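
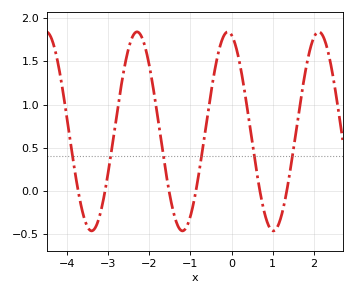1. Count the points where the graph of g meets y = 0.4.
6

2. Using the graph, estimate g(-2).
1.45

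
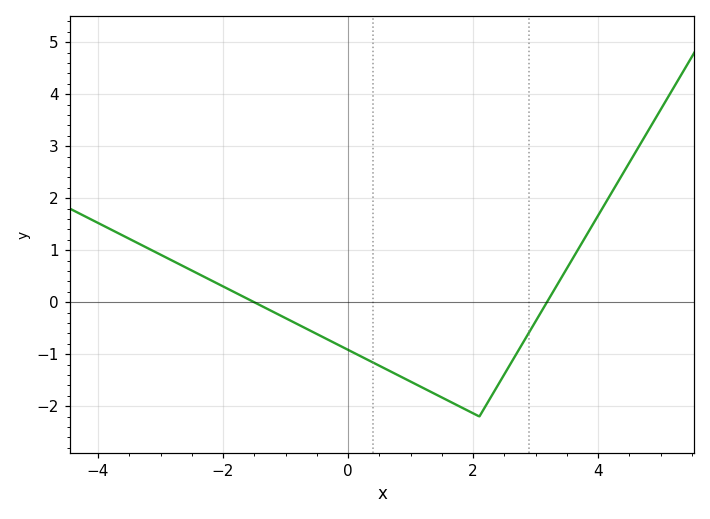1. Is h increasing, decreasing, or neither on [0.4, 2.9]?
neither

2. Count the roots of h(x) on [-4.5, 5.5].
2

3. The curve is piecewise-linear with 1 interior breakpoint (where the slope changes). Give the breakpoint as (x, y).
(2.1, -2.2)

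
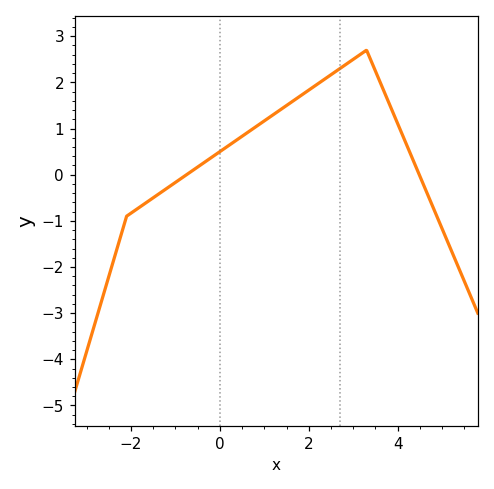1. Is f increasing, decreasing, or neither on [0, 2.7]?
increasing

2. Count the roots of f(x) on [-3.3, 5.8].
2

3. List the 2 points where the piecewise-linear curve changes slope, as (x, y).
(-2.1, -0.9); (3.3, 2.7)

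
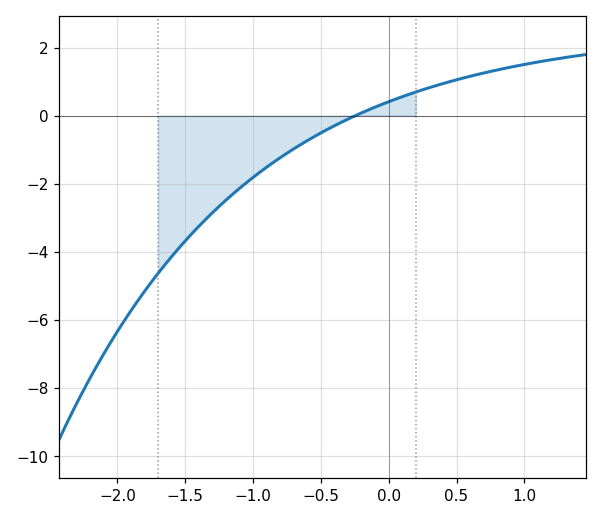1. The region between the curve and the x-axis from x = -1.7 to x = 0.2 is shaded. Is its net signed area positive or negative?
negative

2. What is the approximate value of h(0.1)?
0.557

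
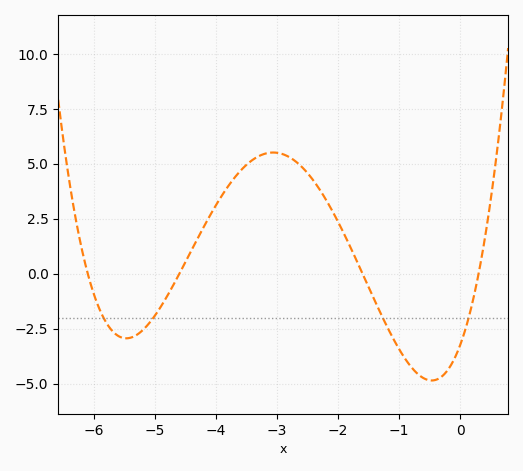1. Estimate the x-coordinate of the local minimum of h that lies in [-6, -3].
-5.47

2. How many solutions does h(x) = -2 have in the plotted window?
4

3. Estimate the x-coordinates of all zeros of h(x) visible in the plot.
-6.1, -4.6, -1.6, 0.3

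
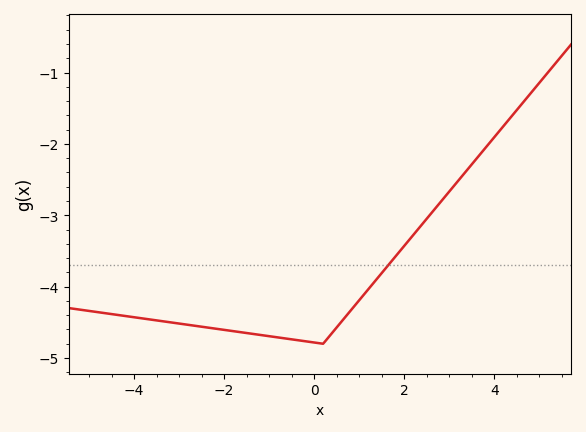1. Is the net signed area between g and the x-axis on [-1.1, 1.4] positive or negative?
negative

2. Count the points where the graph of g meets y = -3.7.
1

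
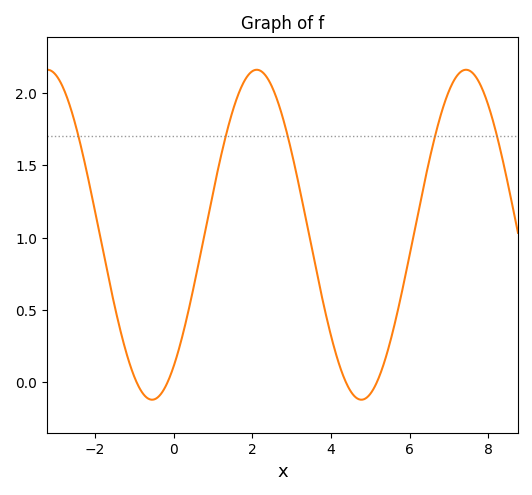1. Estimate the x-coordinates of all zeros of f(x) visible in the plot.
-1, -0.2, 4.4, 5.2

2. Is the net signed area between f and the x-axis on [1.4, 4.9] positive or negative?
positive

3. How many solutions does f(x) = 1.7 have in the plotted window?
5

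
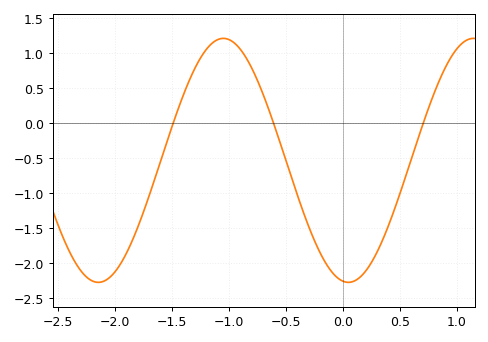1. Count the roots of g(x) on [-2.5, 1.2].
3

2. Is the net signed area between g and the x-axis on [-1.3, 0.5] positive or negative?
negative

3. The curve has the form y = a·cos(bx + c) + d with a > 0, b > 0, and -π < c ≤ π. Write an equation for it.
y = 1.74cos(2.86x + 3) - 0.53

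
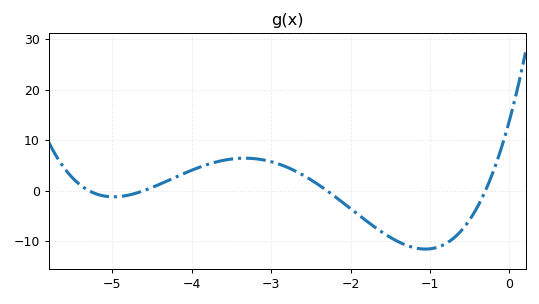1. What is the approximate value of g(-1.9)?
-5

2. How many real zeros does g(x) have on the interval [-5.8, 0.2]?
4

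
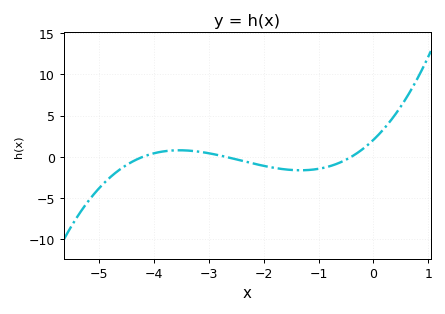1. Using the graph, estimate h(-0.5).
-0.366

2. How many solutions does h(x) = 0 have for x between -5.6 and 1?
3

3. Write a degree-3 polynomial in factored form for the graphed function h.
y = 0.45(x + 4.2)(x + 2.7)(x + 0.4)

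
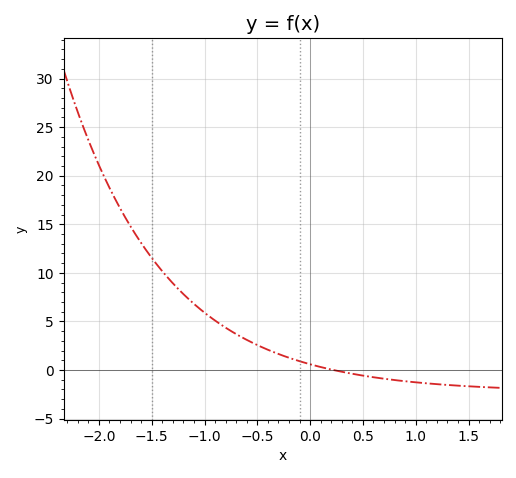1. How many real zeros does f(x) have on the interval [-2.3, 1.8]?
1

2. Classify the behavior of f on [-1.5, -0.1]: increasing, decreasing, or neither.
decreasing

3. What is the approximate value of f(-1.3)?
8.93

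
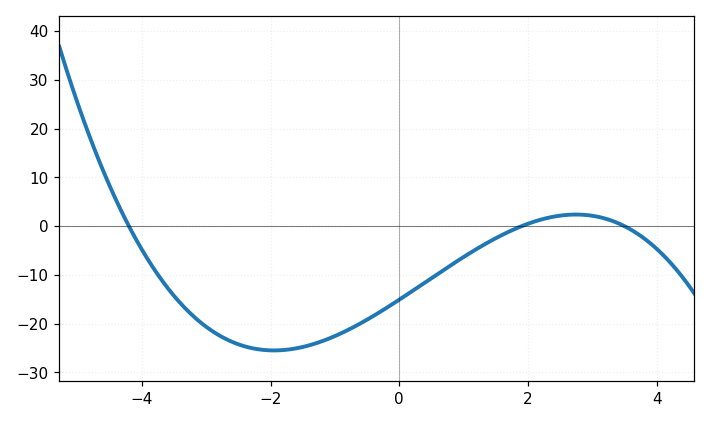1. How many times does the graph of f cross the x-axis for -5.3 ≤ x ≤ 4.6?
3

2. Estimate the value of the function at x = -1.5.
-25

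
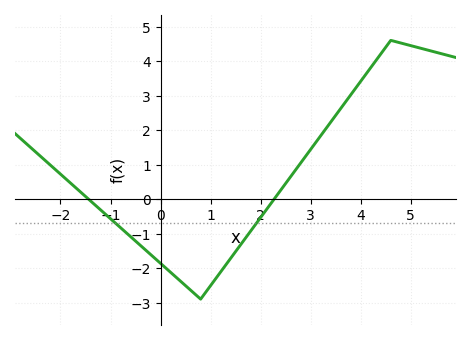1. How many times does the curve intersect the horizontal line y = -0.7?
2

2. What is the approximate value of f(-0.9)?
-0.7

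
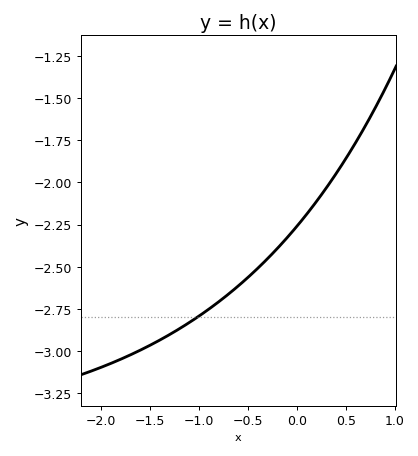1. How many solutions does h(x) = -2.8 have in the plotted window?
1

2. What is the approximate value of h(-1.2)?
-2.87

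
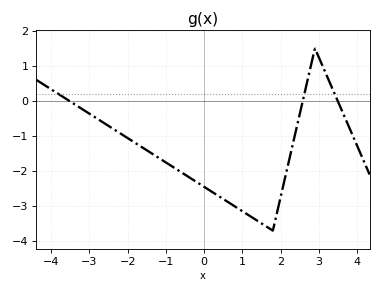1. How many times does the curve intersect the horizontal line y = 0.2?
3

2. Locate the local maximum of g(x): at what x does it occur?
3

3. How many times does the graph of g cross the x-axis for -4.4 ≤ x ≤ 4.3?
3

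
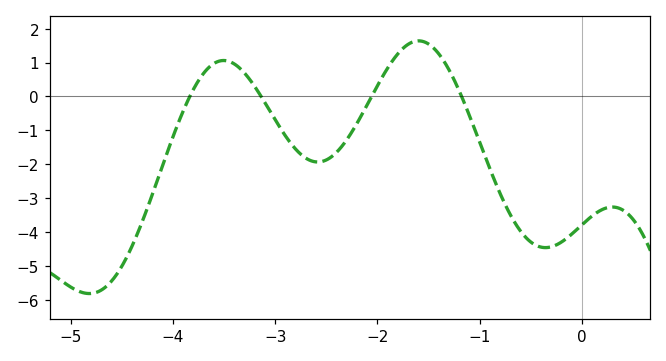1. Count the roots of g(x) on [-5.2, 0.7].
4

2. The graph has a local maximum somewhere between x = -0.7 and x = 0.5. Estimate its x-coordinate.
0.297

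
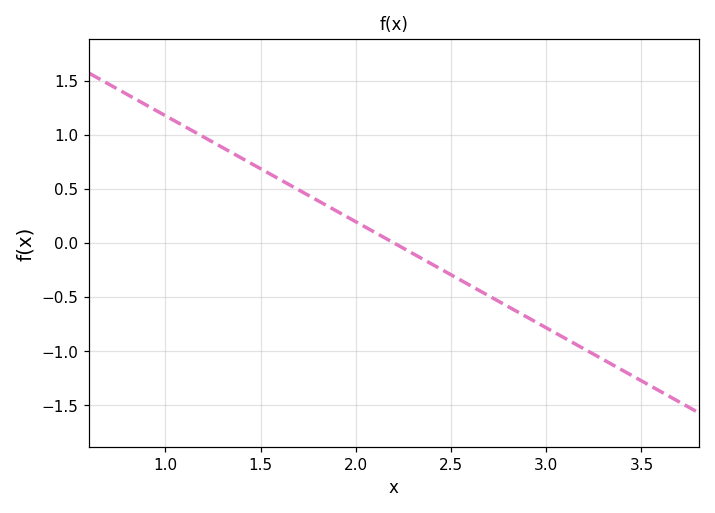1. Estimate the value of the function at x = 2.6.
-0.392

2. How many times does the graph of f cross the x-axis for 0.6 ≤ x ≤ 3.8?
1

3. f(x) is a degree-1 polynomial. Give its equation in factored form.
y = -0.98(x - 2.2)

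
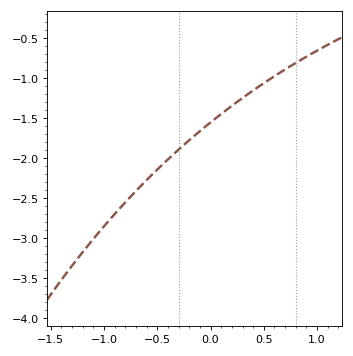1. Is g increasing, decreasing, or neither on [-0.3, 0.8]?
increasing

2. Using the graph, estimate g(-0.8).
-2.55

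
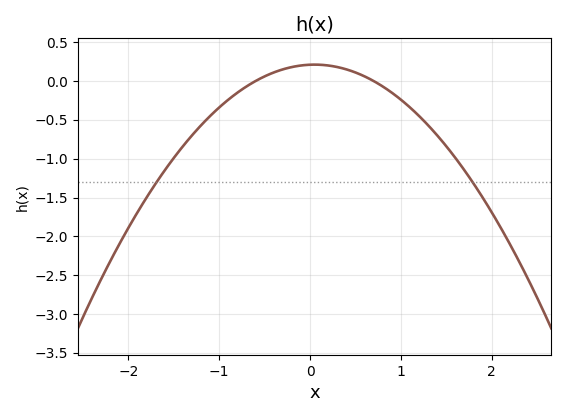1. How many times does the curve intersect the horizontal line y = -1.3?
2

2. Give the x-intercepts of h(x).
-0.6, 0.7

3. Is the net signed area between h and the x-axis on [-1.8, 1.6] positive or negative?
negative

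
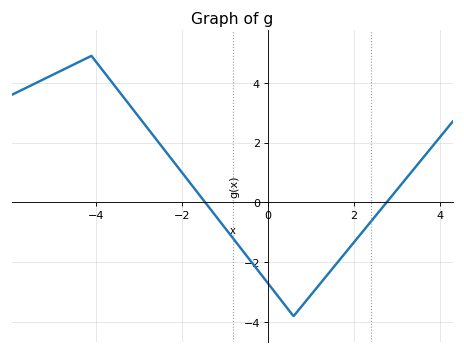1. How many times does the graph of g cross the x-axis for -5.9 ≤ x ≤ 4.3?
2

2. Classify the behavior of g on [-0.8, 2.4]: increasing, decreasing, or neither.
neither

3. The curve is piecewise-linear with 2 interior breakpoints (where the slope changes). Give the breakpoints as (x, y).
(-4.1, 4.9); (0.6, -3.8)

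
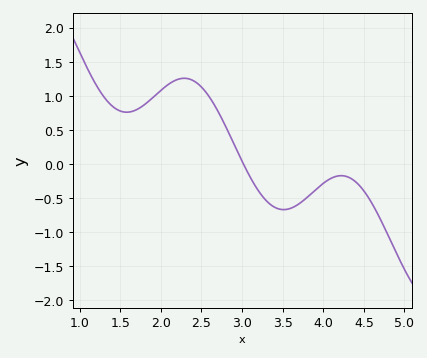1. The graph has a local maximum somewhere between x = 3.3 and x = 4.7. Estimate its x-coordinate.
4.2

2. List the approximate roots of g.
3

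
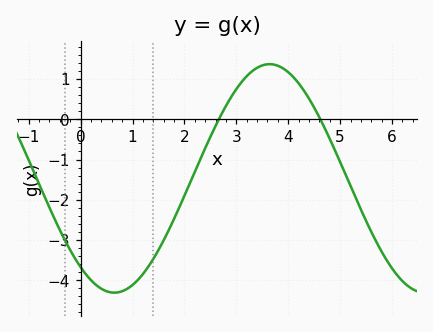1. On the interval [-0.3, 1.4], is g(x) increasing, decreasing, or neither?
neither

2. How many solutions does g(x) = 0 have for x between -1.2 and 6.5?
2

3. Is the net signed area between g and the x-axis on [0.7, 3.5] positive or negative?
negative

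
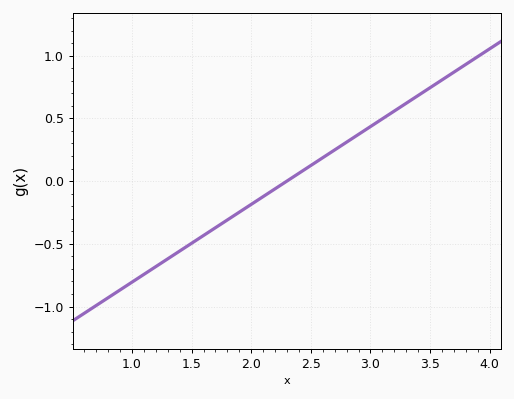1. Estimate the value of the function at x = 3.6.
0.8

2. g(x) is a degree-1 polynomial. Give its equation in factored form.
y = 0.62(x - 2.3)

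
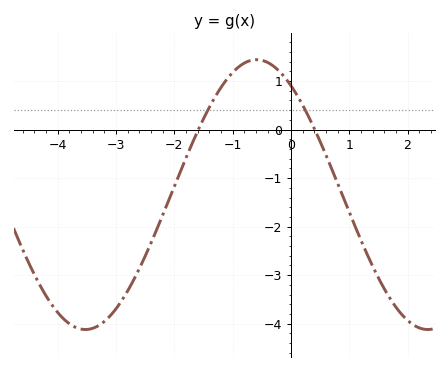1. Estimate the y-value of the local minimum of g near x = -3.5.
-4.1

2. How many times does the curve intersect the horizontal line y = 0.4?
2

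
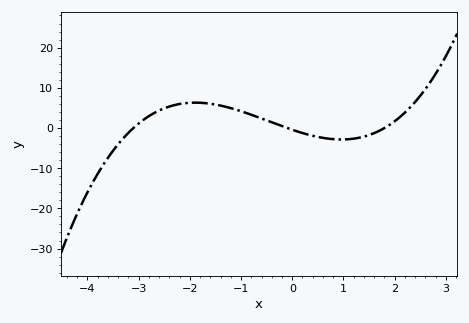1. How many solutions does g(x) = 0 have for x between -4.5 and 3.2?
3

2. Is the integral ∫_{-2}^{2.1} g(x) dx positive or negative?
positive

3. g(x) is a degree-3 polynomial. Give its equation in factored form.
y = 0.79(x + 3.1)(x + 0.1)(x - 1.8)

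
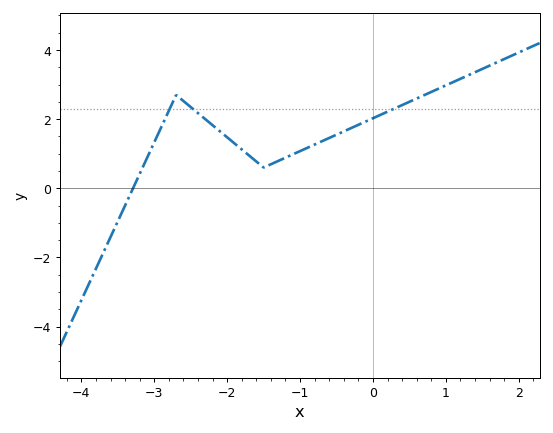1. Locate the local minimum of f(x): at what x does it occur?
-1.5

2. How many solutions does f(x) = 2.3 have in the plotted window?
3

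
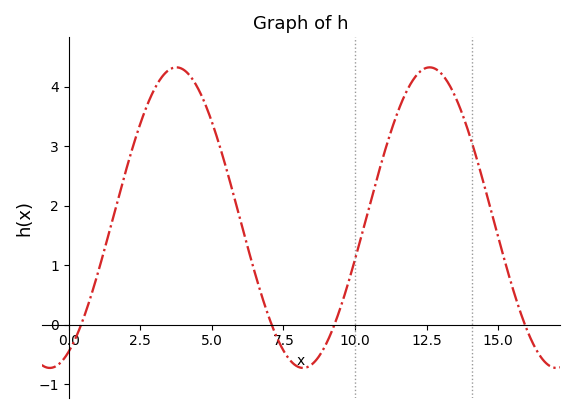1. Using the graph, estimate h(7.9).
-0.7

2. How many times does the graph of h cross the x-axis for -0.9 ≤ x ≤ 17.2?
4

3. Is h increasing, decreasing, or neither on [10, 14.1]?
neither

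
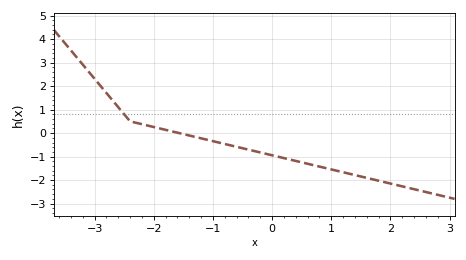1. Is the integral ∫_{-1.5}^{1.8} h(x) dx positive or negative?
negative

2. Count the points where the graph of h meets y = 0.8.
1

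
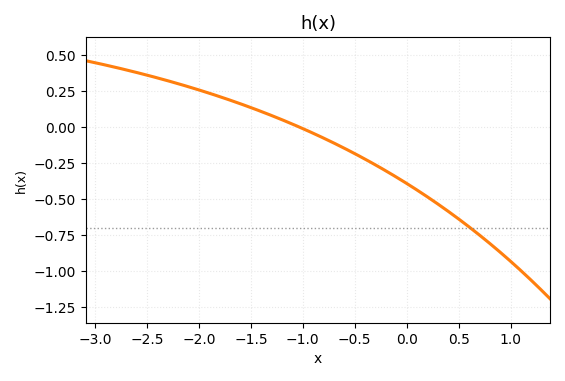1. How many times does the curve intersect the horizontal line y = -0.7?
1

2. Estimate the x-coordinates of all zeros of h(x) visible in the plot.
-1.03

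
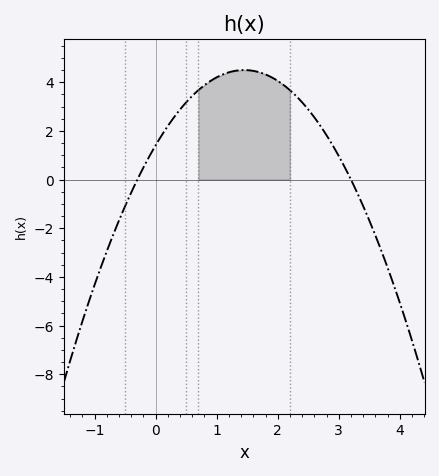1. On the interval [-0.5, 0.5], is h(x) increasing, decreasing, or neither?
increasing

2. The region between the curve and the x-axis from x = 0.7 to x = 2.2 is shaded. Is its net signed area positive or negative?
positive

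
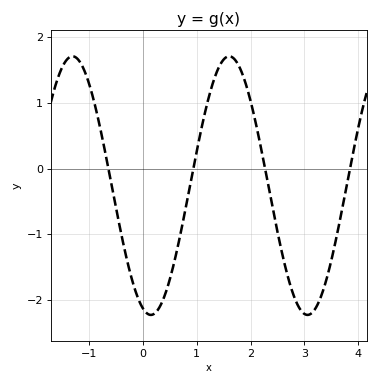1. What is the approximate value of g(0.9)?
-0.155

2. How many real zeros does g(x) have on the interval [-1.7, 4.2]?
4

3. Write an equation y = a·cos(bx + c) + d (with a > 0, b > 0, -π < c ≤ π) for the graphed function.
y = 1.97cos(2.16x + 2.82) - 0.26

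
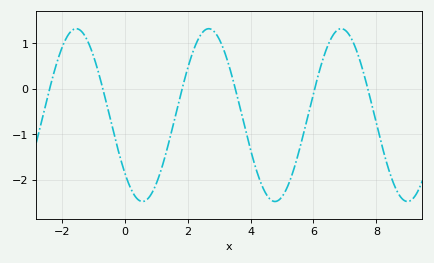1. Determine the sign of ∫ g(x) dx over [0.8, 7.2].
negative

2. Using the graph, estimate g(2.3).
1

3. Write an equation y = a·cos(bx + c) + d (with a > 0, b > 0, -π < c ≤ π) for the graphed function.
y = 1.9cos(1.5x + 2.3) - 0.58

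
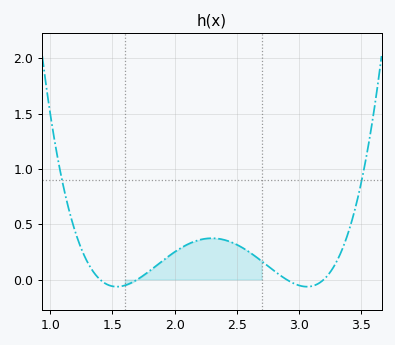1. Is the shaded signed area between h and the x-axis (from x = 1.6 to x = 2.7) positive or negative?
positive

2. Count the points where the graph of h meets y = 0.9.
2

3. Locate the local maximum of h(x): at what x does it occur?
2.3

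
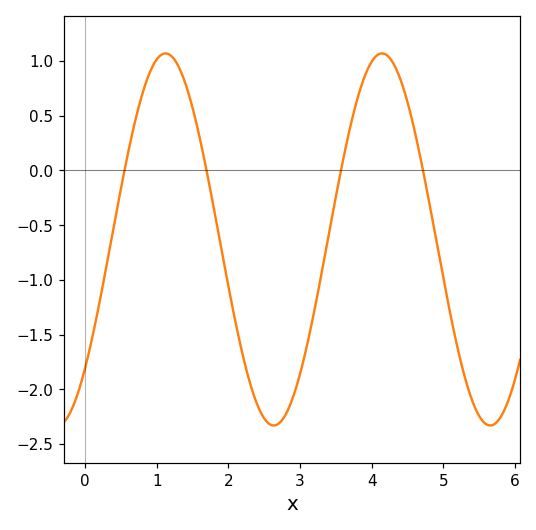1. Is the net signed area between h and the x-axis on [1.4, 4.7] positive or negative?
negative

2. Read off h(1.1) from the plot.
1.07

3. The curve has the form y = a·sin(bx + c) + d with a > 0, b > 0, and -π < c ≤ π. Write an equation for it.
y = 1.7sin(2.08x - 0.762) - 0.63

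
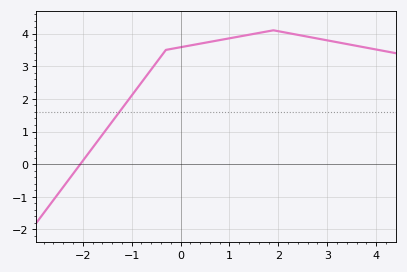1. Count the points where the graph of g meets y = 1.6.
1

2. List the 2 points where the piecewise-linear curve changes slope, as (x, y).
(-0.3, 3.5); (1.9, 4.1)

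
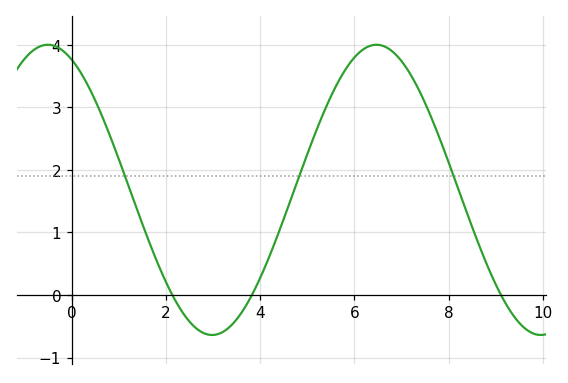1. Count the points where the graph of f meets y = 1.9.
3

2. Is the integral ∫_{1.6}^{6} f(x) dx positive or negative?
positive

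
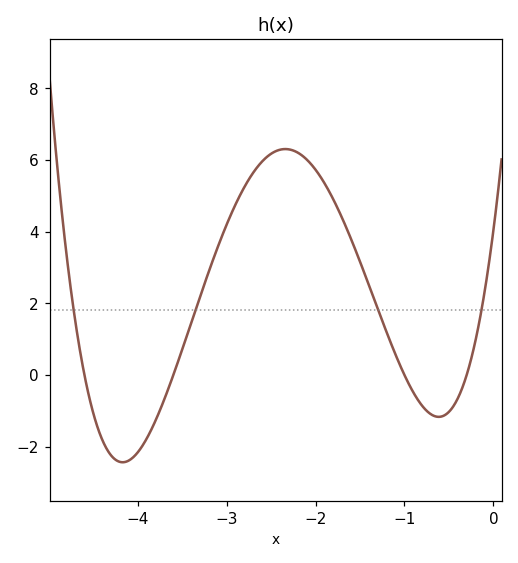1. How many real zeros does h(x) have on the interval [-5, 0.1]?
4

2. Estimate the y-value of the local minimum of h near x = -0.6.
-1.17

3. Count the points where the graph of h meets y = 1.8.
4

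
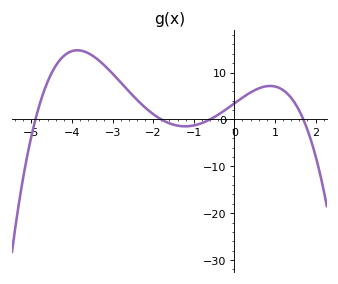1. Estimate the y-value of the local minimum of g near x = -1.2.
-1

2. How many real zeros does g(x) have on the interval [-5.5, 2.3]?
4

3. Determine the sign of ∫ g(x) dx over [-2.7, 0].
positive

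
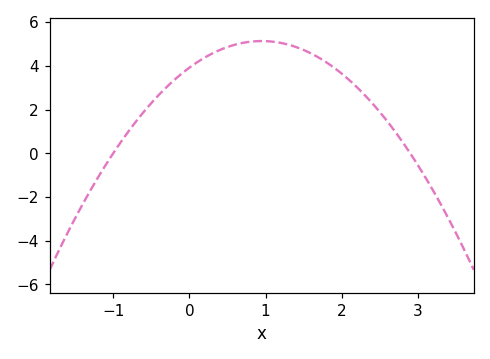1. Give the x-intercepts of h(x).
-1, 2.9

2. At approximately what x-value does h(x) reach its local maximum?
0.9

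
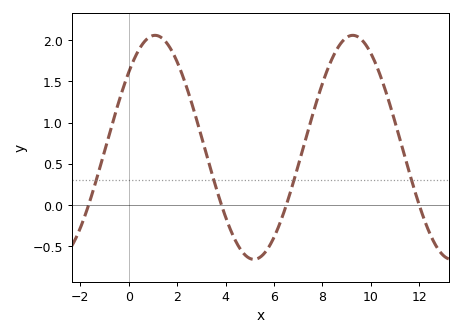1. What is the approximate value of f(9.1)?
2.05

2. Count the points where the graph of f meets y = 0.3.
4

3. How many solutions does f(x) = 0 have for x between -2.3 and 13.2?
4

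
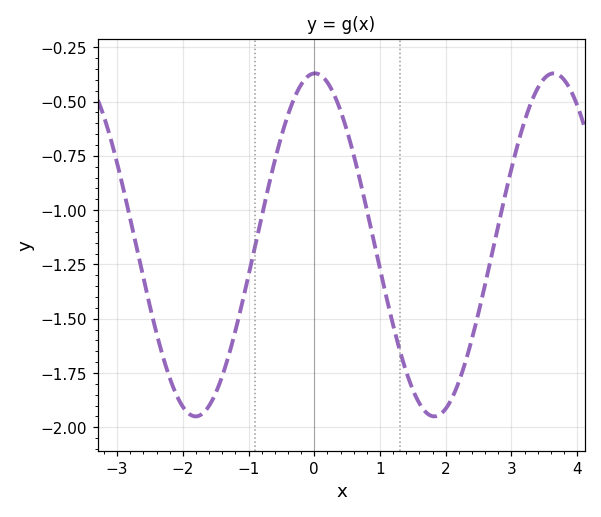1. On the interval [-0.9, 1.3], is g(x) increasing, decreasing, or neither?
neither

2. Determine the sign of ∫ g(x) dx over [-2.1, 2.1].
negative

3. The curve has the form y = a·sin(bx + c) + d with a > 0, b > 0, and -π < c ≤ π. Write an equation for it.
y = 0.79sin(1.7x + 1.6) - 1.16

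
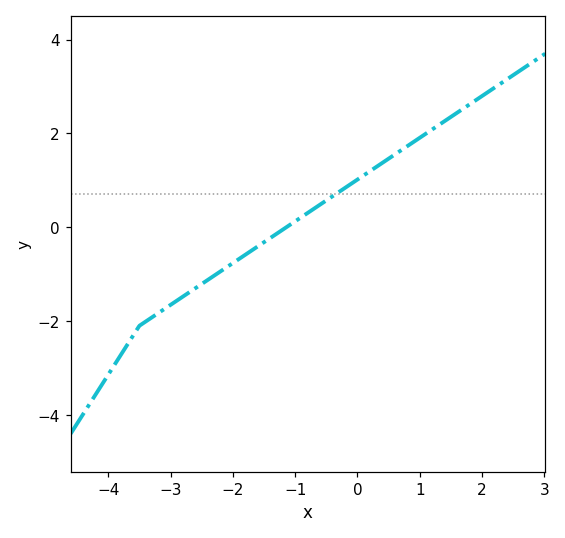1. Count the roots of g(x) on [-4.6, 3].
1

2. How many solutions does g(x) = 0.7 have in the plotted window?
1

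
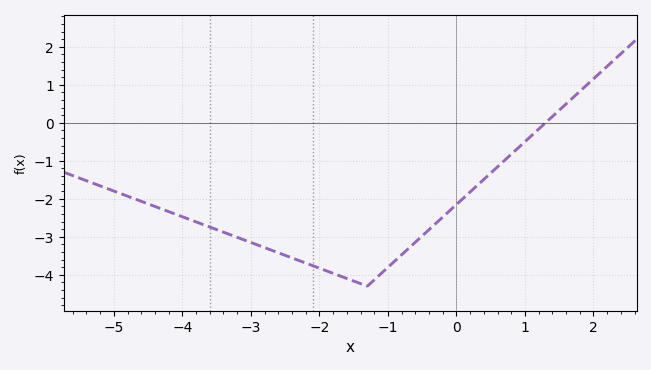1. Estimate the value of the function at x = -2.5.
-3.5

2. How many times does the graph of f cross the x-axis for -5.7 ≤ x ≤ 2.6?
1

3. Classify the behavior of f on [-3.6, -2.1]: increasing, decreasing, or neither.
decreasing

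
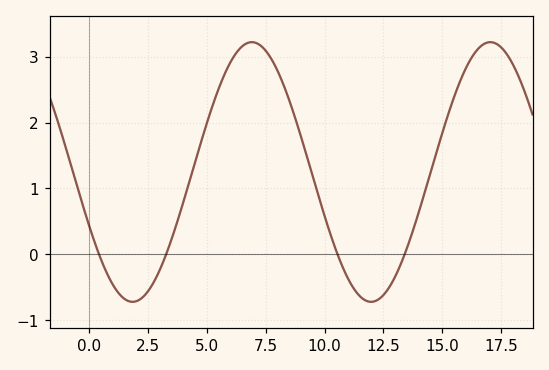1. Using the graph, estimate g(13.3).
-0.09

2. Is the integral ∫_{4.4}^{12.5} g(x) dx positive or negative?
positive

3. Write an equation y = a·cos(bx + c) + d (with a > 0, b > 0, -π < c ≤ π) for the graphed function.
y = 1.97cos(0.62x + 2) + 1.25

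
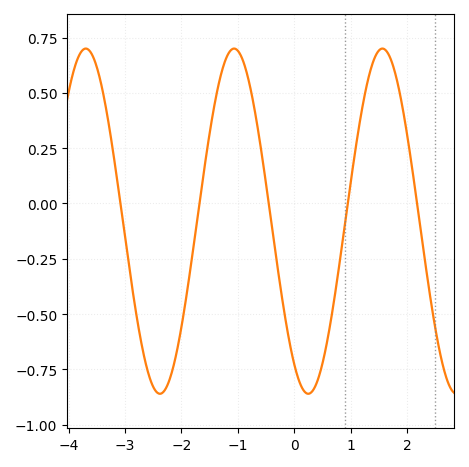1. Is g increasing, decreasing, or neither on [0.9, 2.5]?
neither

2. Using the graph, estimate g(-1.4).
0.466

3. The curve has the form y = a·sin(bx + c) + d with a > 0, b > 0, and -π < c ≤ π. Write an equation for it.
y = 0.78sin(2.39x - 2.16) - 0.08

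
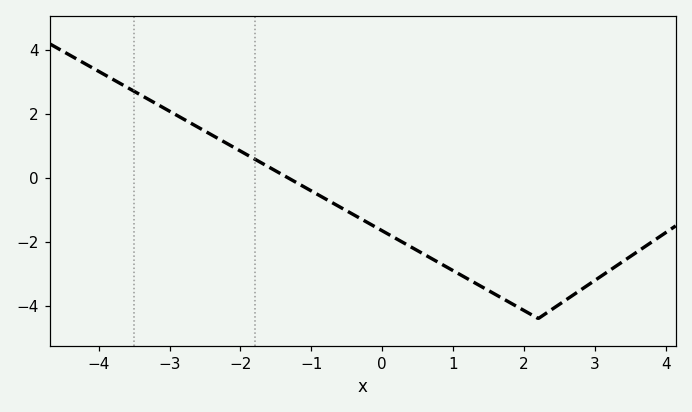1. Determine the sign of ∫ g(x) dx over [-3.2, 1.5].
negative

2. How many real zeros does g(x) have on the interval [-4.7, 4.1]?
1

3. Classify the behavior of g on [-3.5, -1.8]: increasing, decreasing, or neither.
decreasing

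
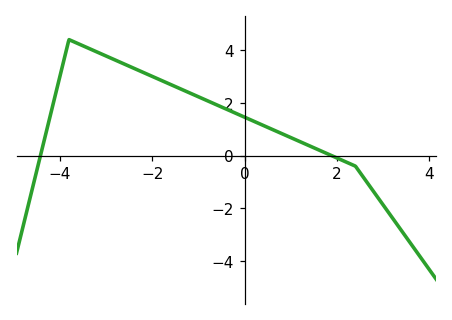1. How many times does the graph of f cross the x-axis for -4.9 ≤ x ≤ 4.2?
2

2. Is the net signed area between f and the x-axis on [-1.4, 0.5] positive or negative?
positive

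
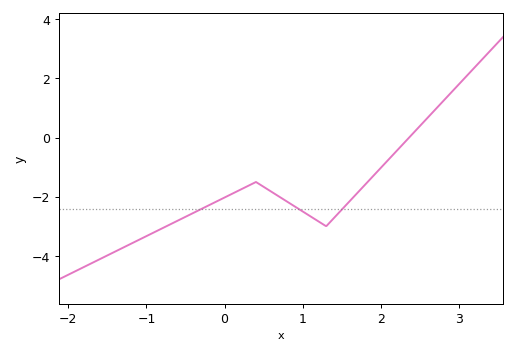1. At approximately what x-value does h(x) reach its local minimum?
1.3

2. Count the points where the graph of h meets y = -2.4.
3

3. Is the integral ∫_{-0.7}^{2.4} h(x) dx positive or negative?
negative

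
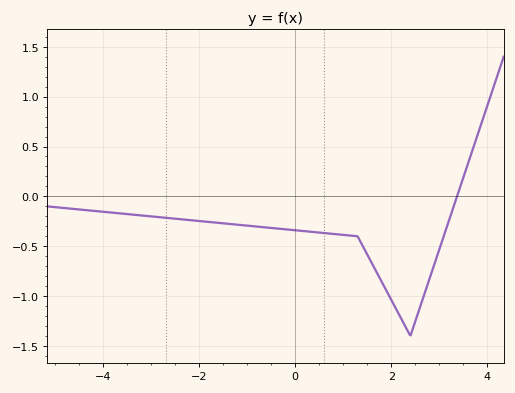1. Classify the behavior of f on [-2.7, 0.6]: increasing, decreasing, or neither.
decreasing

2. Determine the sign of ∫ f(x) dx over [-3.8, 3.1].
negative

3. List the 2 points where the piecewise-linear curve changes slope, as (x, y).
(1.3, -0.4); (2.4, -1.4)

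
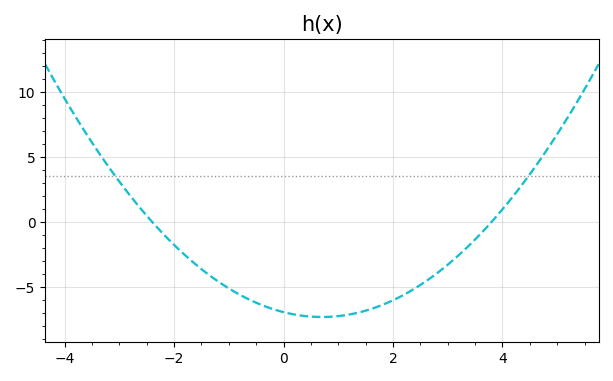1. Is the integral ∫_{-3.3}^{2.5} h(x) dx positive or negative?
negative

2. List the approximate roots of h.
-2.4, 3.8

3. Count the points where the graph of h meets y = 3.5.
2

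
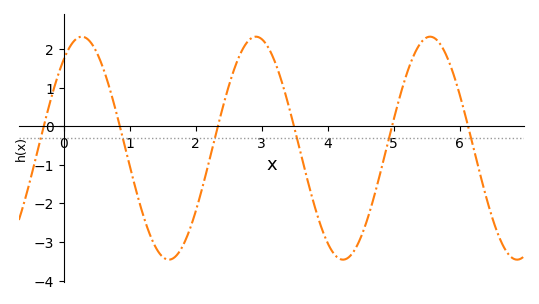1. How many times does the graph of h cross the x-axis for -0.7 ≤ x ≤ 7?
6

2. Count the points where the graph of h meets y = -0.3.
6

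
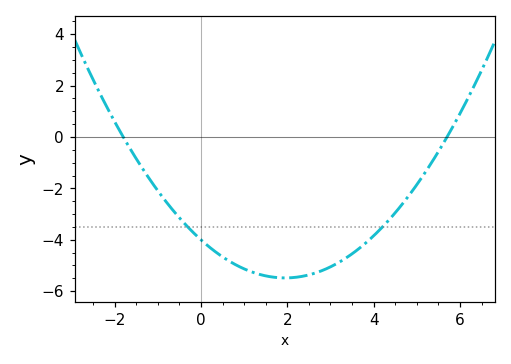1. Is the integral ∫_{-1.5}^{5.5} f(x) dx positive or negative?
negative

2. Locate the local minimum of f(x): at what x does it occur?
1.95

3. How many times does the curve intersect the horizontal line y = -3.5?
2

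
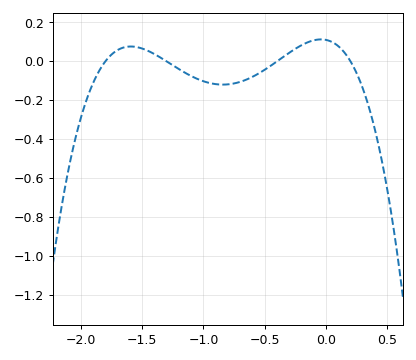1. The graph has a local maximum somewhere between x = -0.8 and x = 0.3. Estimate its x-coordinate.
-0.05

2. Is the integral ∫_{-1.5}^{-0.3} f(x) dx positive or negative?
negative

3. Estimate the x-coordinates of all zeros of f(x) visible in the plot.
-1.8, -1.3, -0.4, 0.2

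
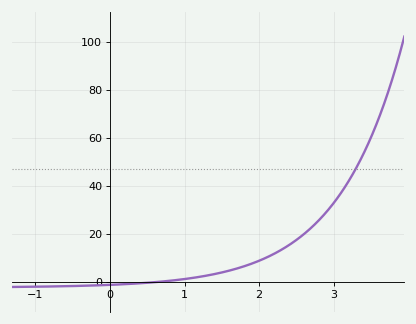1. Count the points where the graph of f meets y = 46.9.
1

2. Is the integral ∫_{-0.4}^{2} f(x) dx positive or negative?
positive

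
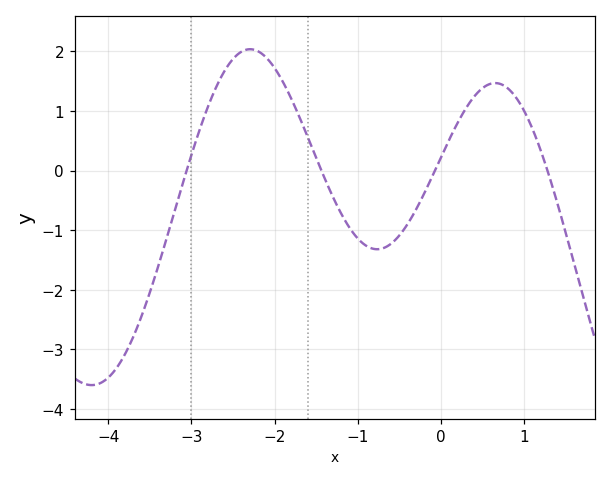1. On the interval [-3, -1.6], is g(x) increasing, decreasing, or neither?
neither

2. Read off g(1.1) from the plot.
0.7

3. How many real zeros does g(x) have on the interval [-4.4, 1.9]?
4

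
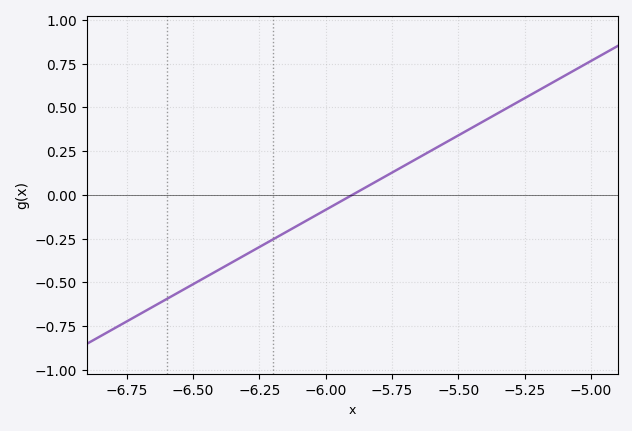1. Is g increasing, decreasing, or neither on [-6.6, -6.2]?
increasing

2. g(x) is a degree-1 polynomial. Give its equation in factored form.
y = 0.85(x + 5.9)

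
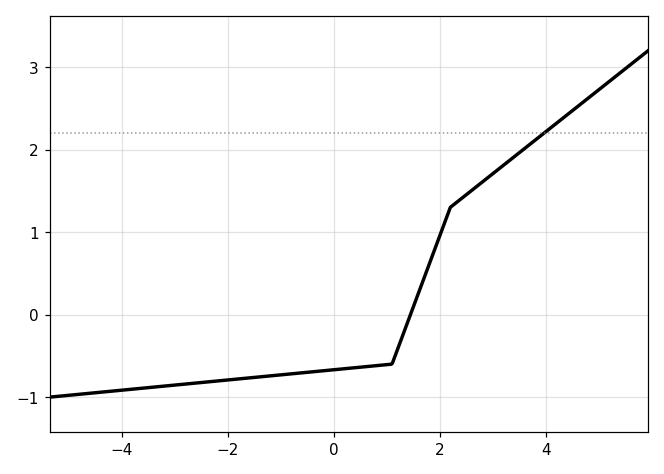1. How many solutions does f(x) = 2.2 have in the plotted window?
1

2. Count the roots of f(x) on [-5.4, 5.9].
1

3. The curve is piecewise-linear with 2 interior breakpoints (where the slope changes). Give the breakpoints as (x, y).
(1.1, -0.6); (2.2, 1.3)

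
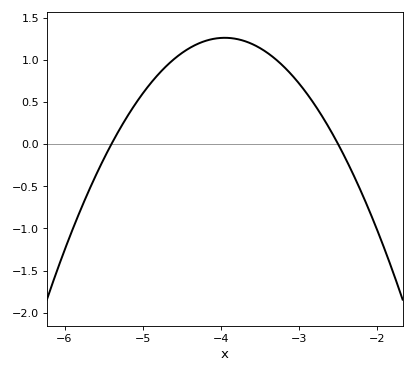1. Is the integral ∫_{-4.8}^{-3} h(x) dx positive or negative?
positive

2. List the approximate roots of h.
-5.4, -2.5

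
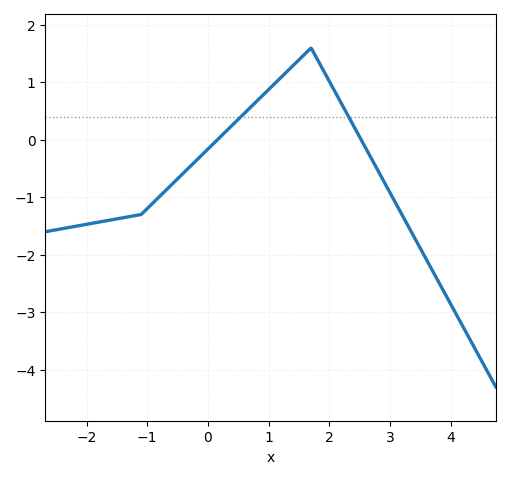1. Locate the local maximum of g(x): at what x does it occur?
1.7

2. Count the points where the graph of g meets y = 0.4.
2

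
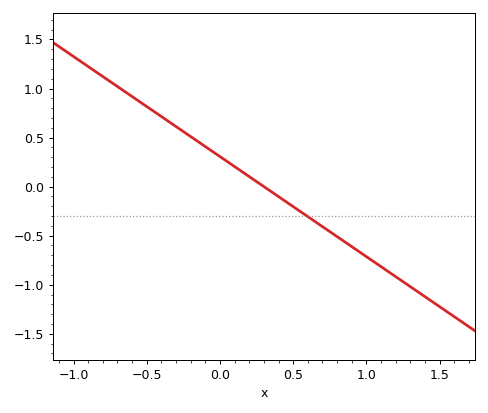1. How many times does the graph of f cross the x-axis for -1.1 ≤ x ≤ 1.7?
1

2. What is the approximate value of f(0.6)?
-0.3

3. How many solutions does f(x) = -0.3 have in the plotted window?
1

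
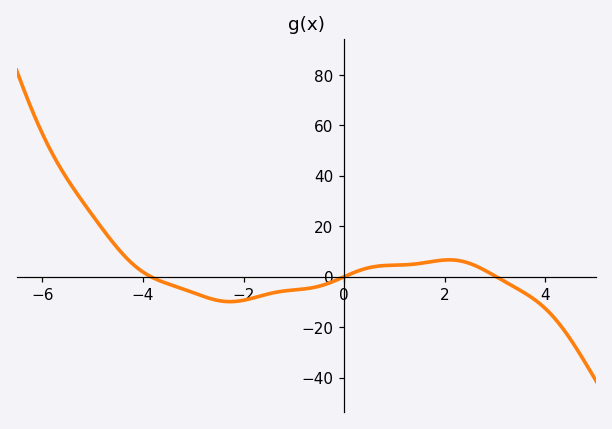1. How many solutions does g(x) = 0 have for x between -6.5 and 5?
3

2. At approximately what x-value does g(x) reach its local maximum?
2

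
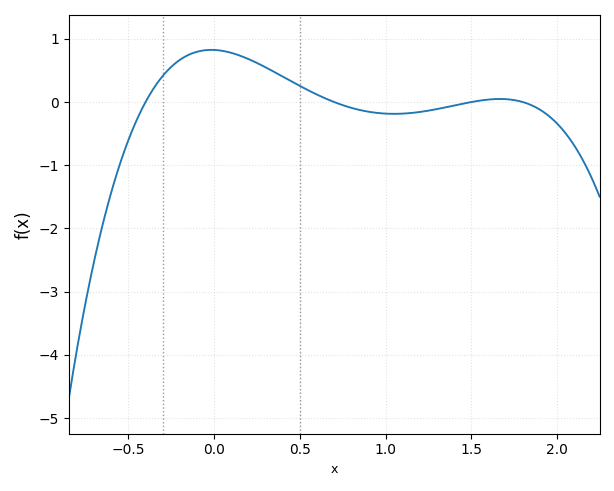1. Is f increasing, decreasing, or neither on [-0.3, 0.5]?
neither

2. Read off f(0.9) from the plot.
-0.2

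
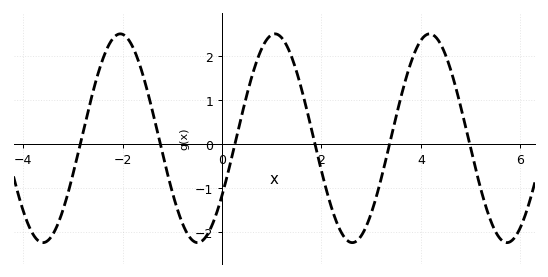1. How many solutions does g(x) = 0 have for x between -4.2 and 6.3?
6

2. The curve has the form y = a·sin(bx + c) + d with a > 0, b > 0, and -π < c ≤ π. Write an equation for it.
y = 2.37sin(2x - 0.58) + 0.14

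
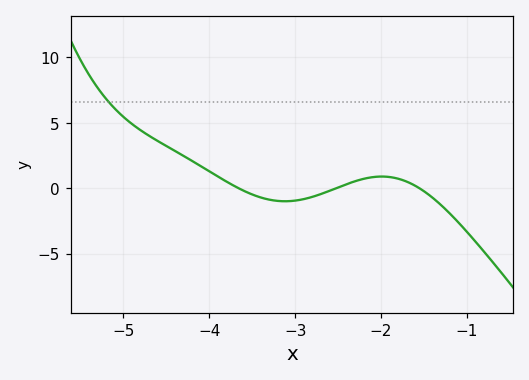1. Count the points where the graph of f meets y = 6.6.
1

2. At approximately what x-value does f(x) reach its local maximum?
-2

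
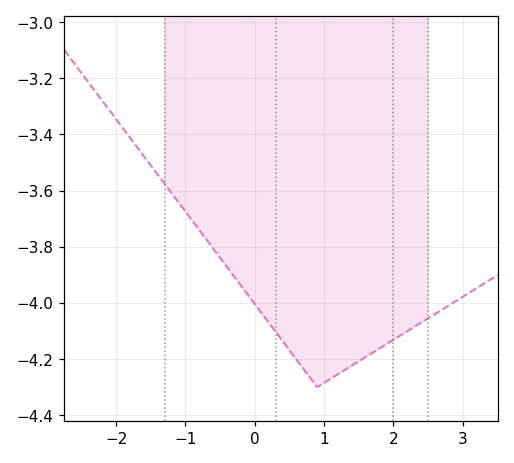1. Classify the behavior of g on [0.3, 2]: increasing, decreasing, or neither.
neither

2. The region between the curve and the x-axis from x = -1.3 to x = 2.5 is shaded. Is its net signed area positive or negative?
negative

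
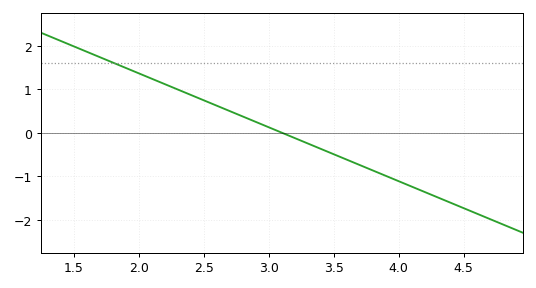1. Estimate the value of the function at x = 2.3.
1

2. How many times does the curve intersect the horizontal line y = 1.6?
1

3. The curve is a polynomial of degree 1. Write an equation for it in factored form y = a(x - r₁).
y = -1.24(x - 3.1)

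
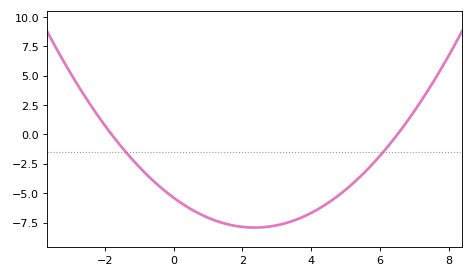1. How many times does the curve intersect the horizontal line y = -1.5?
2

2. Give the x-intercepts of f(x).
-1.8, 6.5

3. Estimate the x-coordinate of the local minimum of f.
2.35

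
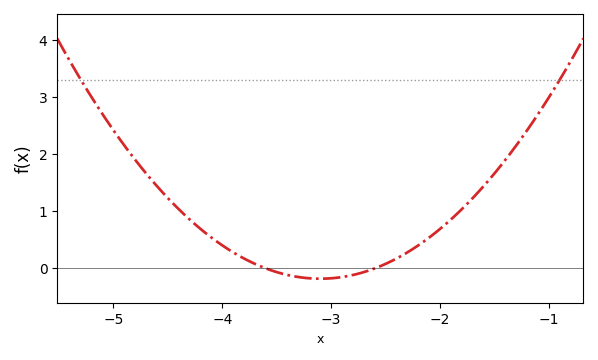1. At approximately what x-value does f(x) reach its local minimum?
-3.1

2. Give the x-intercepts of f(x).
-3.6, -2.6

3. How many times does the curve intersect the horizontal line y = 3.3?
2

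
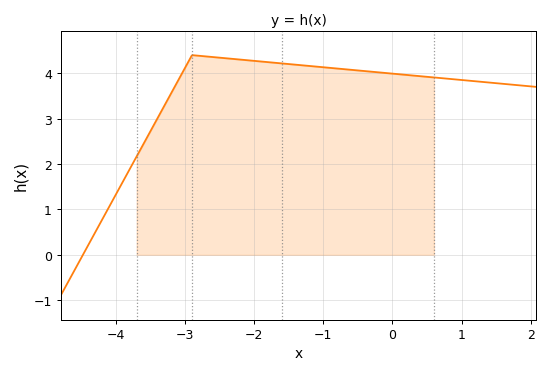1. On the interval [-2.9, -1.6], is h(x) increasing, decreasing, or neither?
decreasing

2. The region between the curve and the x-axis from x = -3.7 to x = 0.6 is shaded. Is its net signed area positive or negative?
positive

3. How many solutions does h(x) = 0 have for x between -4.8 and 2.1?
1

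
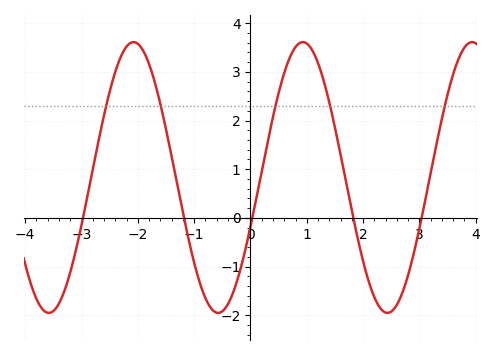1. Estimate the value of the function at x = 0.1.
0.38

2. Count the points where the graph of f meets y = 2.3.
5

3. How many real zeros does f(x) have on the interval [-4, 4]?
5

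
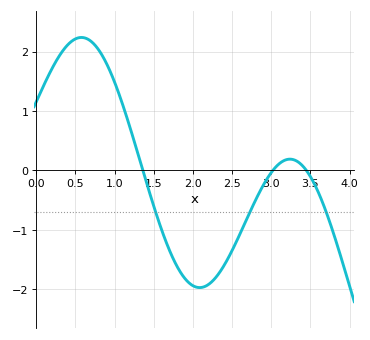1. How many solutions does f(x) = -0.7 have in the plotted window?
3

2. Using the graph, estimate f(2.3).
-1.8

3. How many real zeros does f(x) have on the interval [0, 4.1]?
3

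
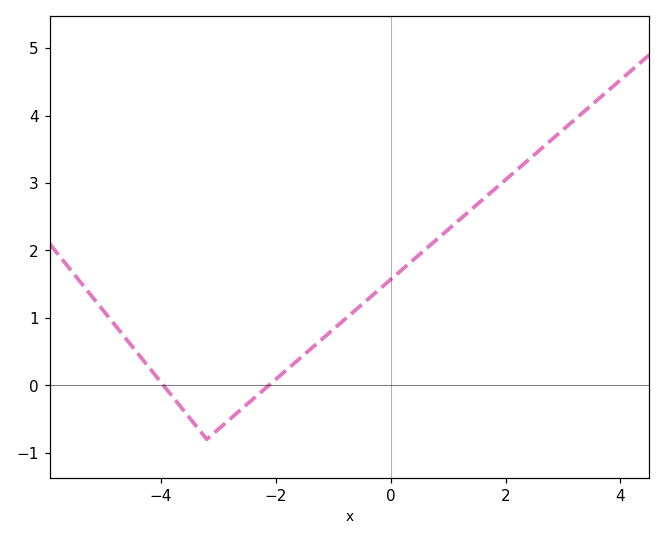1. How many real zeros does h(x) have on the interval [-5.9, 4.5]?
2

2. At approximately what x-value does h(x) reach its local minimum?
-3.2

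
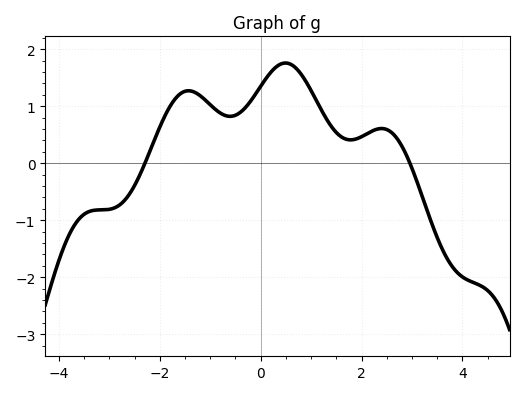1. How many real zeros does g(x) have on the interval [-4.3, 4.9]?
2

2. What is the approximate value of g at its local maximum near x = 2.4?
0.609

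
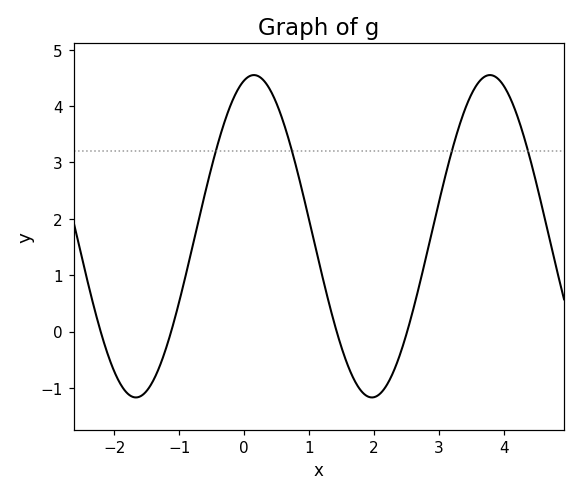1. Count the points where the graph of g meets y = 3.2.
4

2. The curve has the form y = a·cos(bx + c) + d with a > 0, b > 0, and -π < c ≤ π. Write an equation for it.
y = 2.86cos(1.7x - 0.26) + 1.69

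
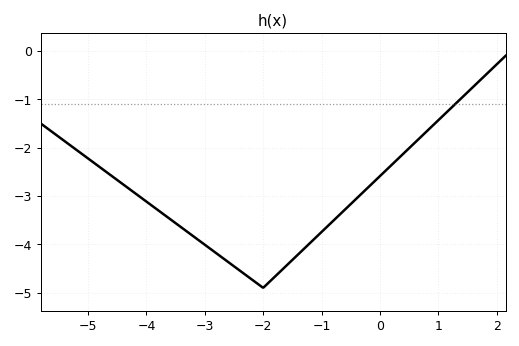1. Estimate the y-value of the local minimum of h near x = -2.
-4.9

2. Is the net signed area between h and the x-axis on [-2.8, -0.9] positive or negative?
negative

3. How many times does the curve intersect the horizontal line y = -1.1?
1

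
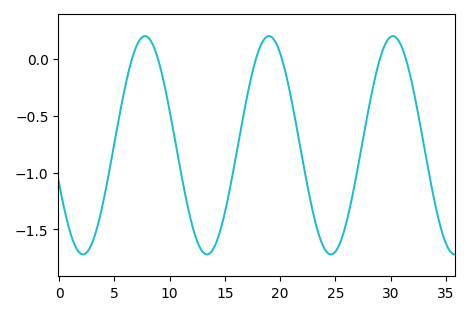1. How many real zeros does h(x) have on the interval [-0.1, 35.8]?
6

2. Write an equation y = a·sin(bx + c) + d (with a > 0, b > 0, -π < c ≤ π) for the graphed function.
y = 0.96sin(0.56x - 2.8) - 0.76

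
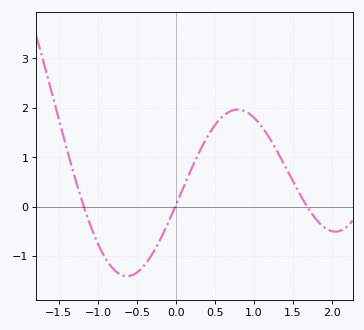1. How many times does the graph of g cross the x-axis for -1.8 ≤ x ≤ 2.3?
3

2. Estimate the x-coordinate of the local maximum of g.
0.8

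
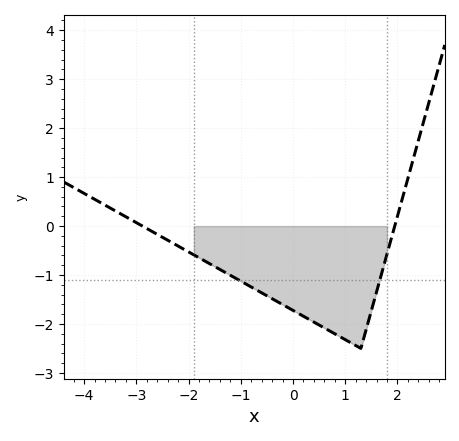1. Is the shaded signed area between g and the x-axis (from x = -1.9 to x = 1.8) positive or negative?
negative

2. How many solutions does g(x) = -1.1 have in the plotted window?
2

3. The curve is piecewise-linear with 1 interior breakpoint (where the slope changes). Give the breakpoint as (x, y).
(1.3, -2.5)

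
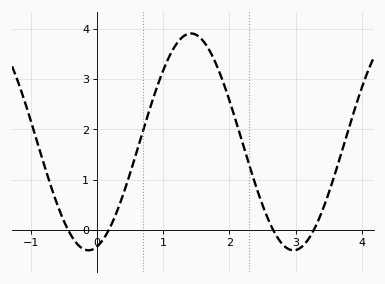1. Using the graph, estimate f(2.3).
1.3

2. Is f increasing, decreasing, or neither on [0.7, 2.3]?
neither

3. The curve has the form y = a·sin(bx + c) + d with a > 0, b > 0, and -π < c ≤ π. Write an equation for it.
y = 2.16sin(2x - 1.3) + 1.75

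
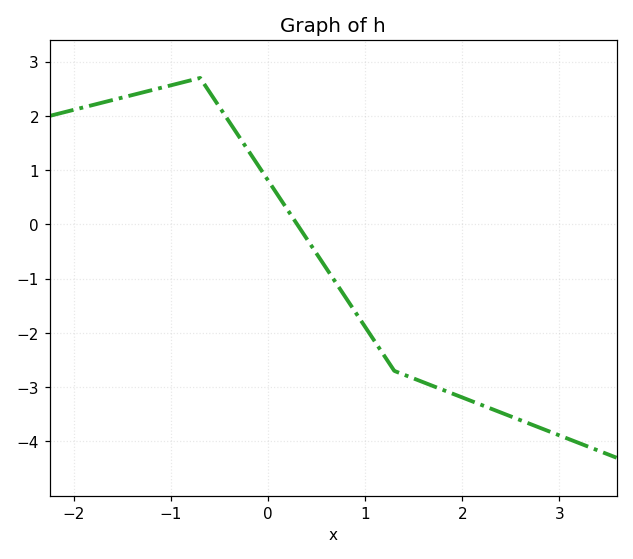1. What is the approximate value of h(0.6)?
-0.8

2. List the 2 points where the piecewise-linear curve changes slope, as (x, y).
(-0.7, 2.7); (1.3, -2.7)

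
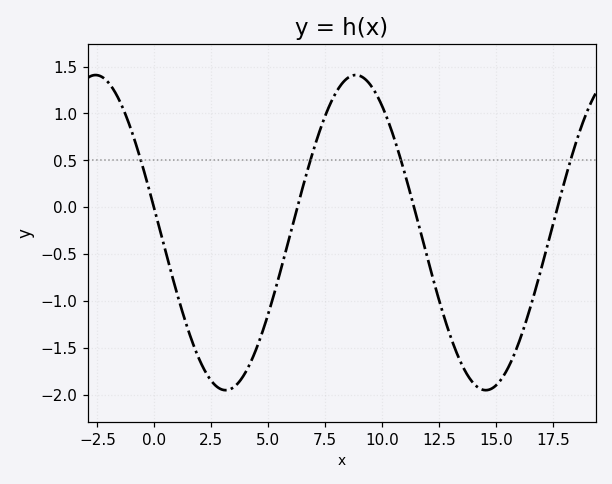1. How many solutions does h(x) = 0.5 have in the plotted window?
4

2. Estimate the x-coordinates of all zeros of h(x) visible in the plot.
0, 6.5, 11.5, 17.5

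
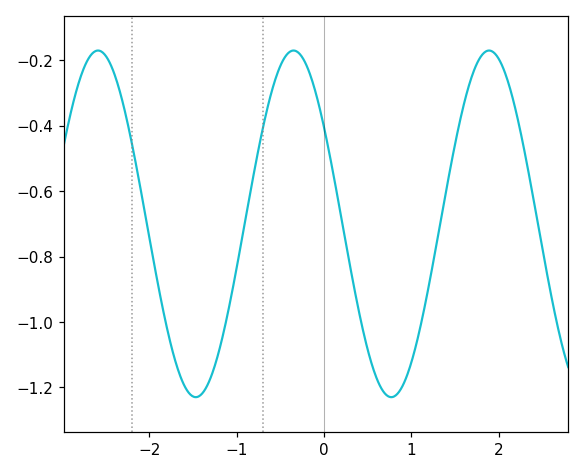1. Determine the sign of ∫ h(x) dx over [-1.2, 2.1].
negative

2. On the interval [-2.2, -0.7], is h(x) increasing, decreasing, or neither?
neither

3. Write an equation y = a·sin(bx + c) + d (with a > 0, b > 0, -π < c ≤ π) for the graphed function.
y = 0.53sin(2.81x + 2.55) - 0.7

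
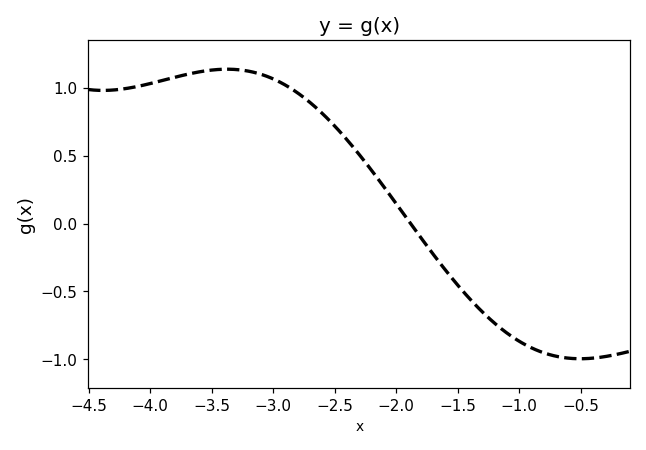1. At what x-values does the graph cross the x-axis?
-1.88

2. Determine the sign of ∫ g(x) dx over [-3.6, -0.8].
positive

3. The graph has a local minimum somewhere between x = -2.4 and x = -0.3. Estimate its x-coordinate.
-0.504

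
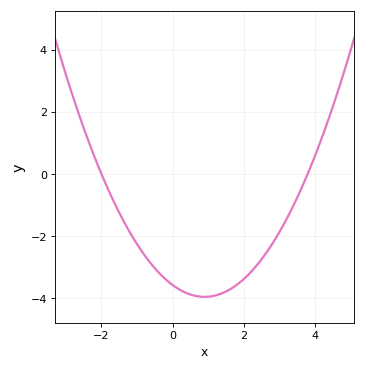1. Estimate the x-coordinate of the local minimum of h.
1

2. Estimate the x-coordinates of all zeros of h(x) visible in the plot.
-2, 3.8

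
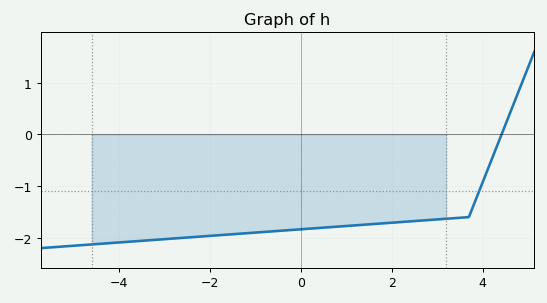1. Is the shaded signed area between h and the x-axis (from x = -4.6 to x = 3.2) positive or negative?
negative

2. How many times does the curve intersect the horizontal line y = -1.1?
1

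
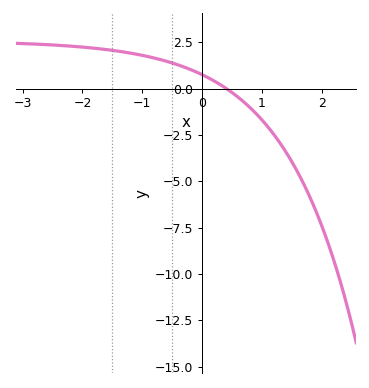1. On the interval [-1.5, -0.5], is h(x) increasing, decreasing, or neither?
decreasing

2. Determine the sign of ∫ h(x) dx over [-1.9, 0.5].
positive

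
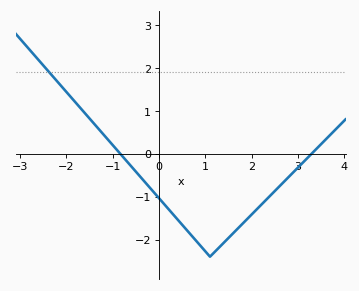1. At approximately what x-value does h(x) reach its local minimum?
1.1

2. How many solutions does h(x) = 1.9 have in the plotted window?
1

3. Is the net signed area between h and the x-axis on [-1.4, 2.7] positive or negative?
negative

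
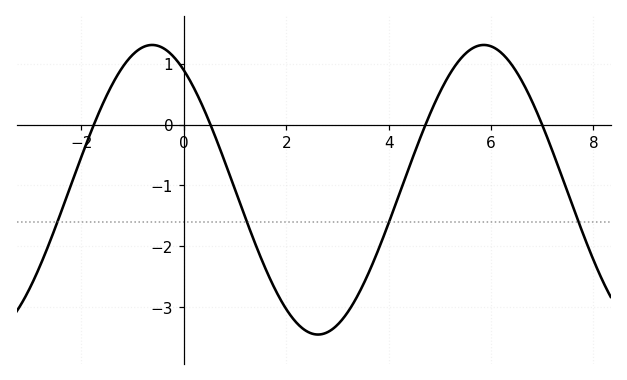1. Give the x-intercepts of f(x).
-1.76, 0.519, 4.72, 7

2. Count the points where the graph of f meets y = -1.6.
4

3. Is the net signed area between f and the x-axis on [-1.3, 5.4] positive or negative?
negative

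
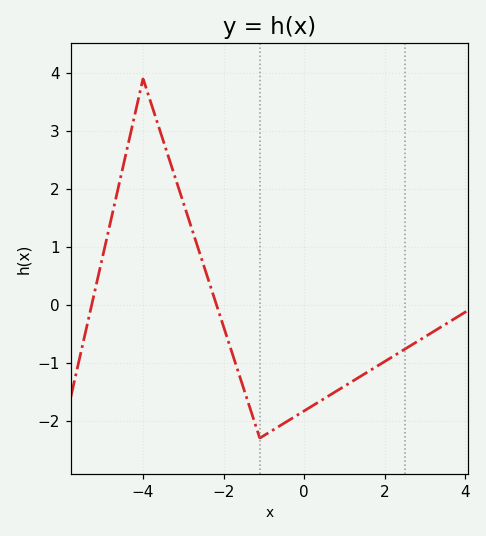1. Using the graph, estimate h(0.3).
-1.7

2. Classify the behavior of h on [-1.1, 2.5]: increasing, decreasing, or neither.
increasing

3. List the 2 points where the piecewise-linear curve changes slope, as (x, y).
(-4, 3.9); (-1.1, -2.3)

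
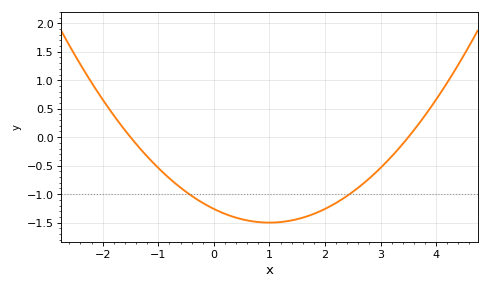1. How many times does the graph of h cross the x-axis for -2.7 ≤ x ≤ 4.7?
2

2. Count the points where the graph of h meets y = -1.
2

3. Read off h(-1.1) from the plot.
-0.45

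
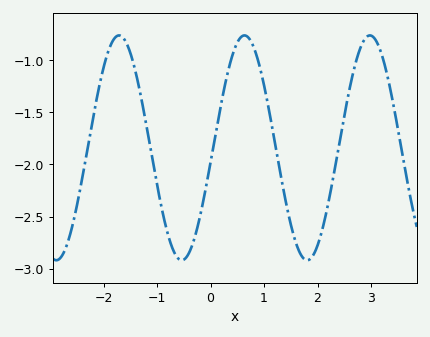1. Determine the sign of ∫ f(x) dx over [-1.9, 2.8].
negative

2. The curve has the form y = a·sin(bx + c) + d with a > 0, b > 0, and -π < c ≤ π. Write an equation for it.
y = 1.08sin(2.68x - 0.13) - 1.84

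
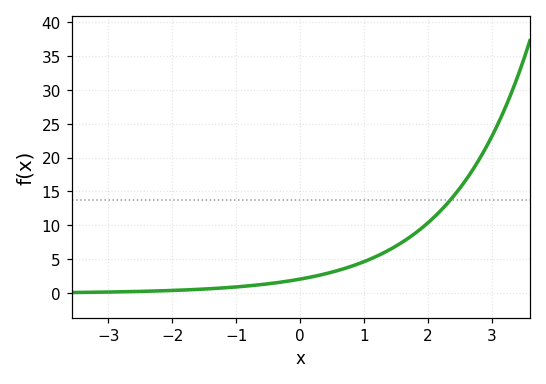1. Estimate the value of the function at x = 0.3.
2.64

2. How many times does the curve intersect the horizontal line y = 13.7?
1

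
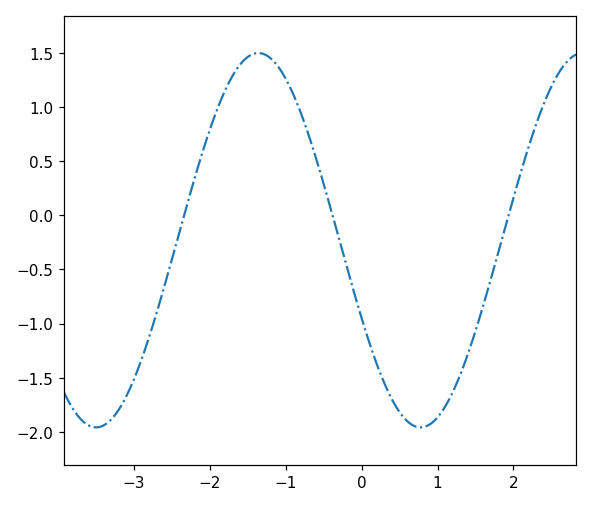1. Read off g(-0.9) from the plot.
1.12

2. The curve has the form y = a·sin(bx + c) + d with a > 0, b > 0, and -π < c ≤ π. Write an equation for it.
y = 1.73sin(1.47x - 2.71) - 0.23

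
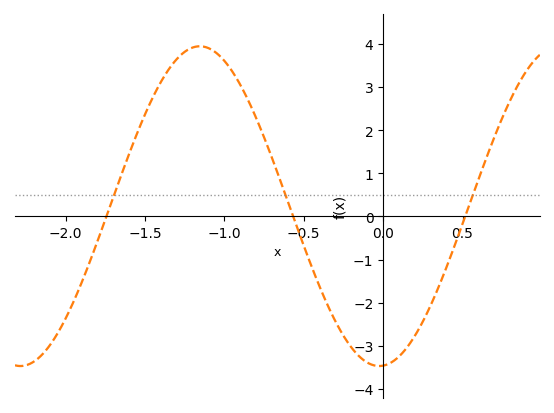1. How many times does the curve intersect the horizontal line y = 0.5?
3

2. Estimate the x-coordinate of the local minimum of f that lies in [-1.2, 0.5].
0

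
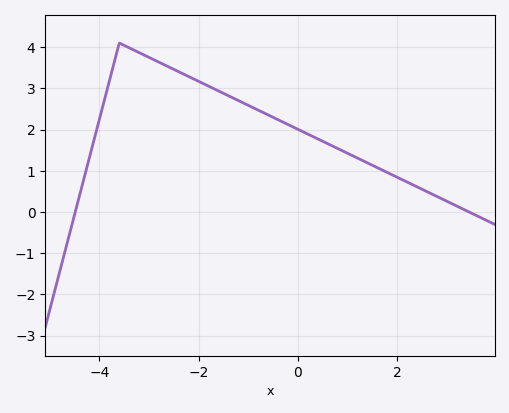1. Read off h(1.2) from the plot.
1.3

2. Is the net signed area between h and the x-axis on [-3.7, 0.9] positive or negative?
positive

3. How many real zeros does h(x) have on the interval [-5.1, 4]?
2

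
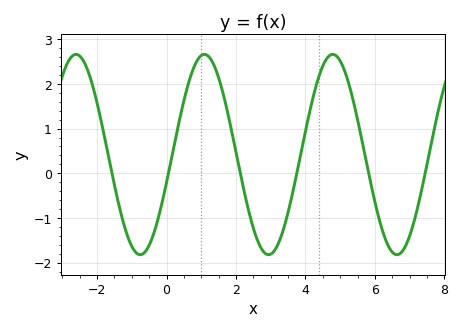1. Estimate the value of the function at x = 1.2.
2.6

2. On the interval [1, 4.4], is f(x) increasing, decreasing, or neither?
neither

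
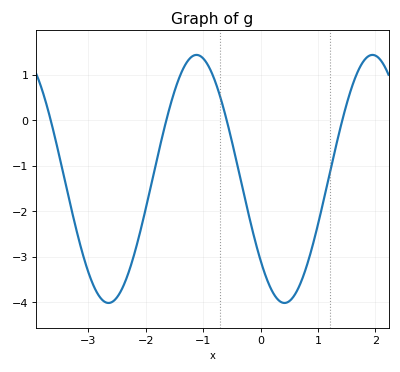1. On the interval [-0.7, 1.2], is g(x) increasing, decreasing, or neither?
neither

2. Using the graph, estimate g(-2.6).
-4.01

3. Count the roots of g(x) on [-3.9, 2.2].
4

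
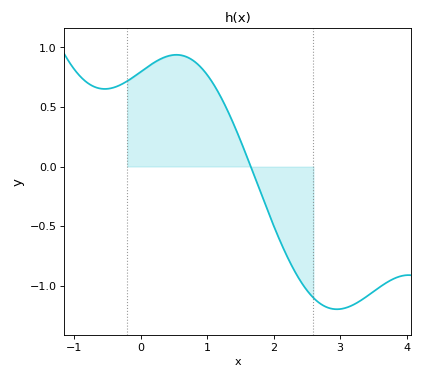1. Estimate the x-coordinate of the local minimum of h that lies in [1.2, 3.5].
2.95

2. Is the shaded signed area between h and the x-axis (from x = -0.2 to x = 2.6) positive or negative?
positive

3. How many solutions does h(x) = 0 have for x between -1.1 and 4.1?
1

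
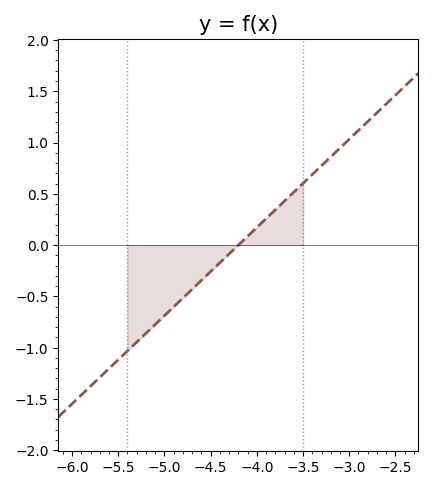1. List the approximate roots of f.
-4.2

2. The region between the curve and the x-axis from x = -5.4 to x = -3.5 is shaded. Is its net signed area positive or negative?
negative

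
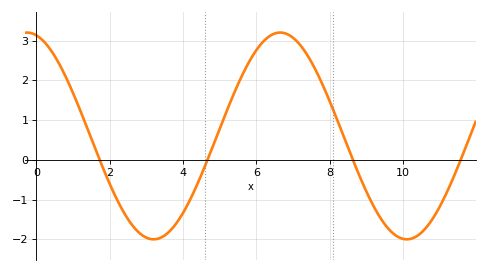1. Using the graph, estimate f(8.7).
-0.2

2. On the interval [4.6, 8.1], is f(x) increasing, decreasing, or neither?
neither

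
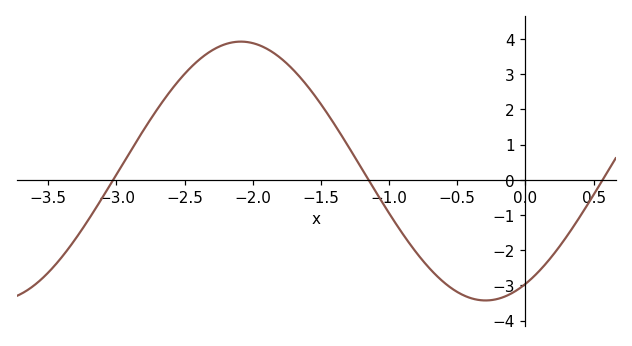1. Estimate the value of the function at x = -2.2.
3.9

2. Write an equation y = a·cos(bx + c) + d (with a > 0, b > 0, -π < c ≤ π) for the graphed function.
y = 3.68cos(1.8x - 2.6) + 0.25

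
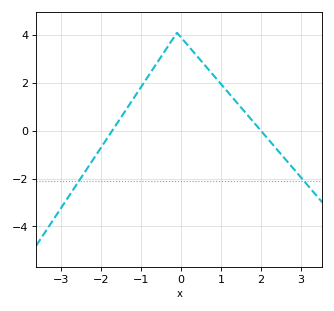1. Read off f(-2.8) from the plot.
-2.72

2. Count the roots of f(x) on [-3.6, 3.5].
2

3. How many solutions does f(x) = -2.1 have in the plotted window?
2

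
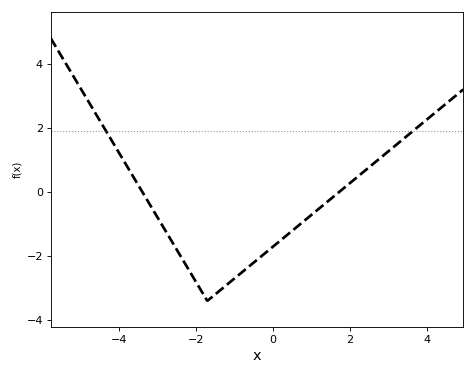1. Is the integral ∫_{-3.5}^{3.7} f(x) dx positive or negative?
negative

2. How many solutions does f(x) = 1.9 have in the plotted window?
2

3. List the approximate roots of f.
-3.39, 1.72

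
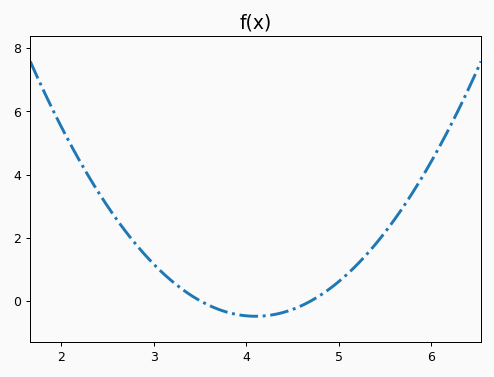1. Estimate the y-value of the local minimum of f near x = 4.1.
-0.4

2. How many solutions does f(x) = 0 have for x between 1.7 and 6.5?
2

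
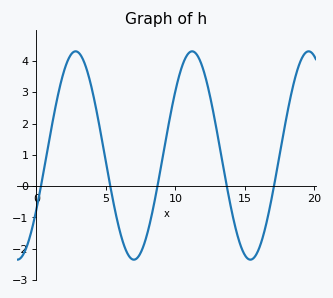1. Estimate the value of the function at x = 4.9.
1.04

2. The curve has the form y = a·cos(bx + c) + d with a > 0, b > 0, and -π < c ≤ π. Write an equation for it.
y = 3.33cos(0.75x - 2.12) + 0.98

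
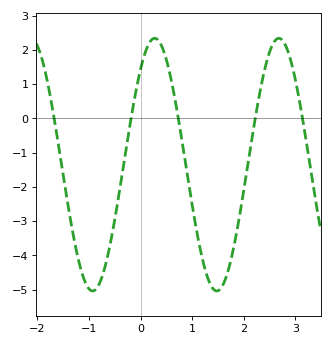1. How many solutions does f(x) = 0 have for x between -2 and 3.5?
5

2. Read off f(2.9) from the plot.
1.7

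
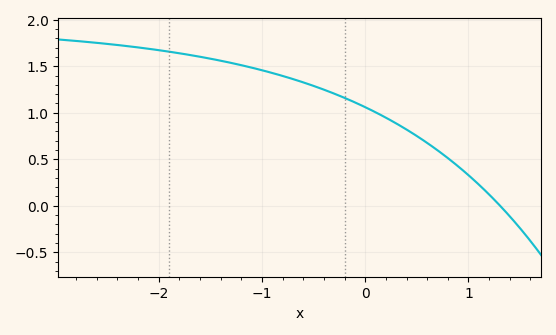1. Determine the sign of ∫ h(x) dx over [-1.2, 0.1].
positive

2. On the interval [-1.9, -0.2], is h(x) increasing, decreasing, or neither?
decreasing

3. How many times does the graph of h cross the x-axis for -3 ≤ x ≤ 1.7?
1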